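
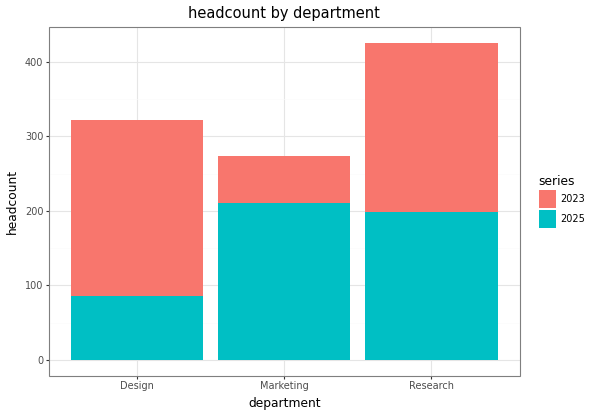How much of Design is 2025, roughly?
2025 top ≈ 100, bottom ≈ 0; segment ≈ 100.

≈ 100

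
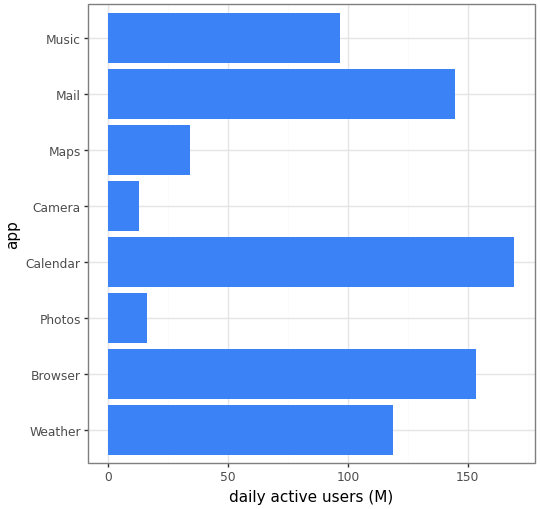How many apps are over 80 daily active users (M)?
5

Above 80: Weather, Browser, Calendar, Mail, Music.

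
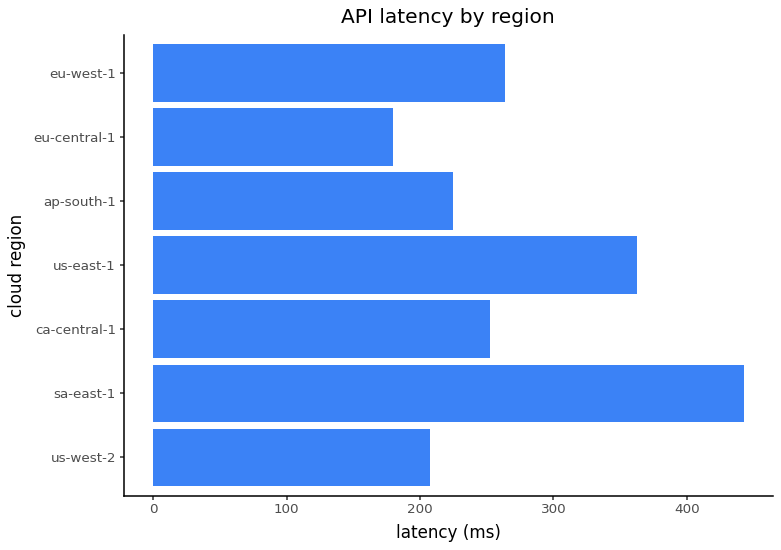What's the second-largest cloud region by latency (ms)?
Top 3: sa-east-1 ≈ 450, us-east-1 ≈ 350, eu-west-1 ≈ 250.

us-east-1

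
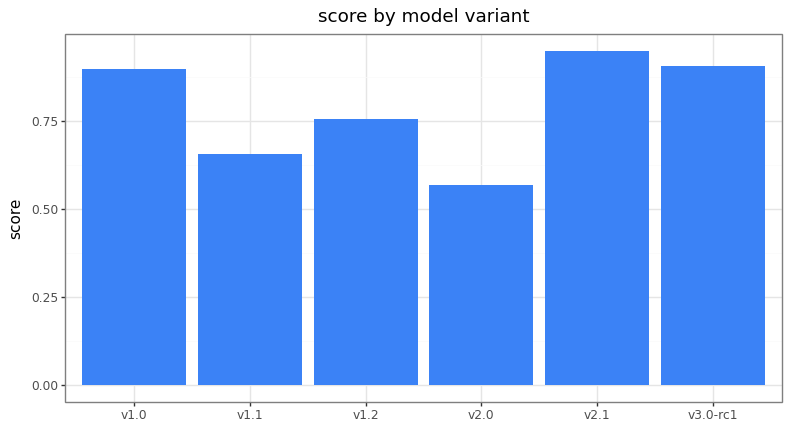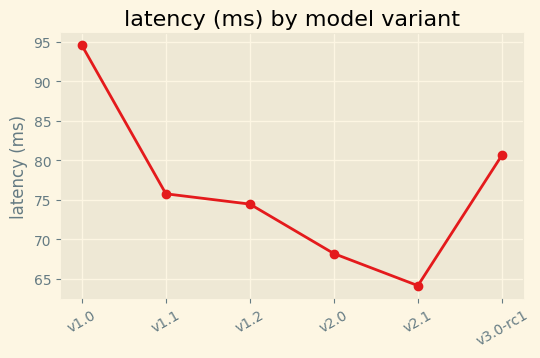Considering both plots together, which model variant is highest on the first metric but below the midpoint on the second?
v2.1

Chart 2 median latency (ms) ≈ 80; below-median model variants: v1.2, v2.0, v2.1. Among those, v2.1 has the highest score (≈ 1).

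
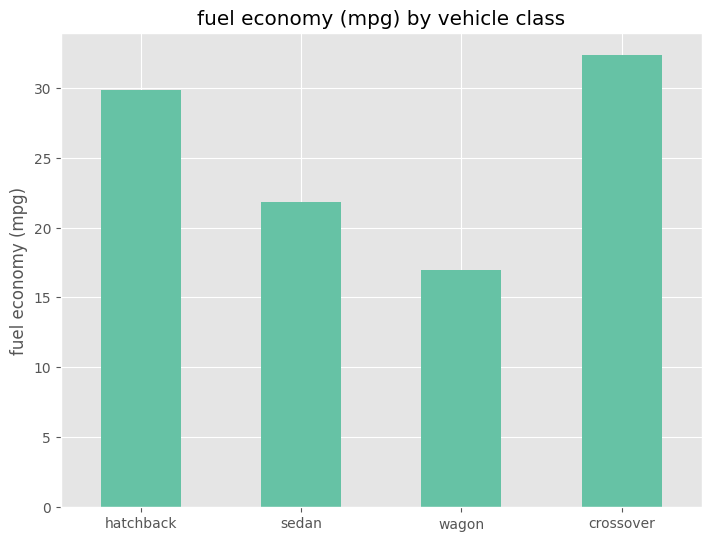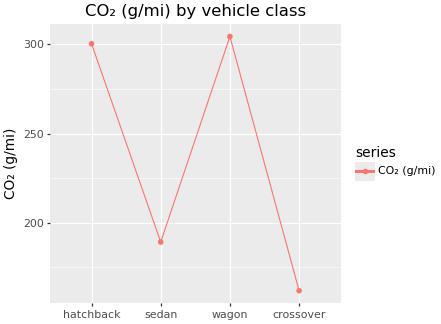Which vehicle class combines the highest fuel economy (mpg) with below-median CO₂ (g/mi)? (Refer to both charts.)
Chart 2 median CO₂ (g/mi) ≈ 250; below-median vehicle classes: sedan, crossover. Among those, crossover has the highest fuel economy (mpg) (≈ 30).

crossover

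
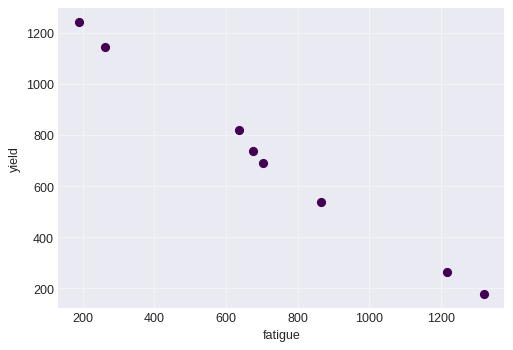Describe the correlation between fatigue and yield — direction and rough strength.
negative, strong

Points are negatively correlated; strong (|r| ≈ 1.0).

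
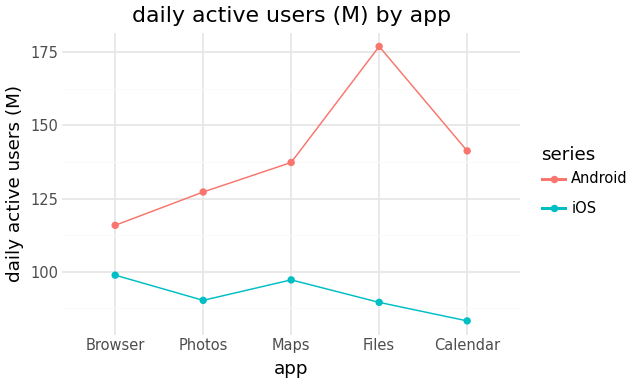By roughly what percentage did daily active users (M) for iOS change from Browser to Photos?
≈ -10%

Browser ≈ 100, Photos ≈ 90; (90 − 100) / 100 ≈ -10%.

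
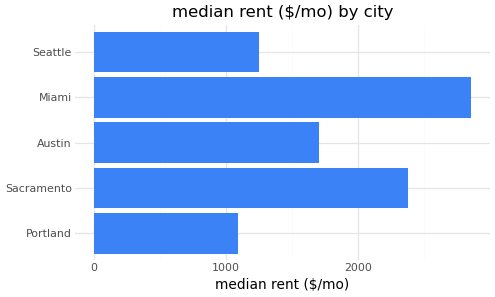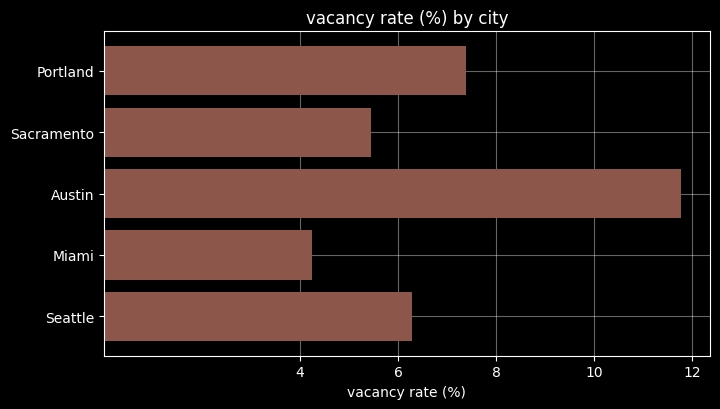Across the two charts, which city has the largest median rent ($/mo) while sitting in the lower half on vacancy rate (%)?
Chart 2 median vacancy rate (%) ≈ 6; below-median cities: Sacramento, Miami. Among those, Miami has the highest median rent ($/mo) (≈ 3000).

Miami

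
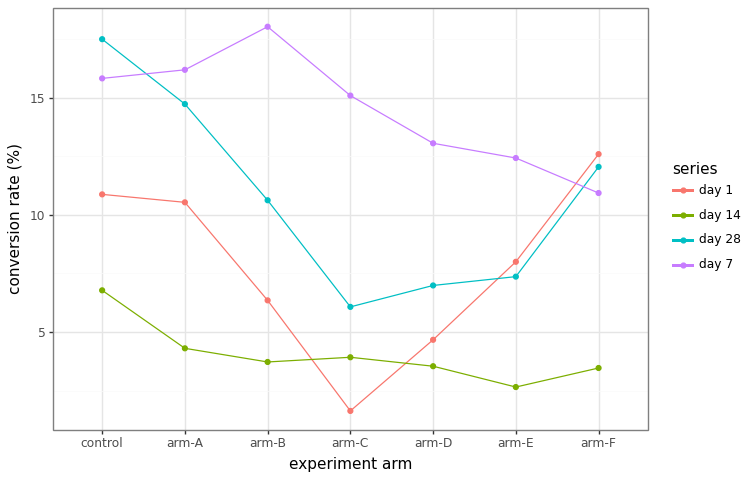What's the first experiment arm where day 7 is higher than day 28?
control: day 7 ≈ 16 vs day 28 ≈ 18 (not yet); arm-A: day 7 ≈ 16 vs day 28 ≈ 14 (first crossover).

arm-A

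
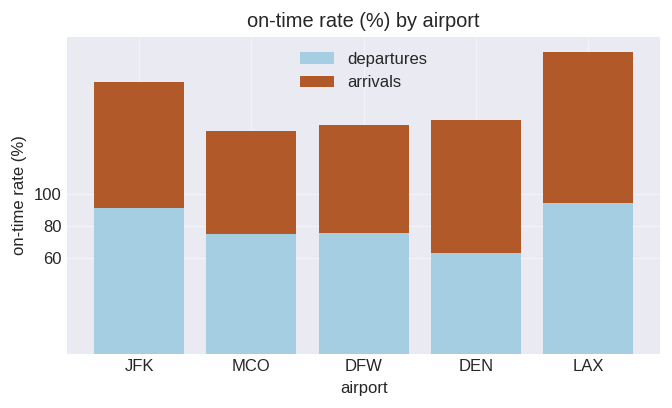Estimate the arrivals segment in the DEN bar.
arrivals top ≈ 140, bottom ≈ 60; segment ≈ 80.

≈ 80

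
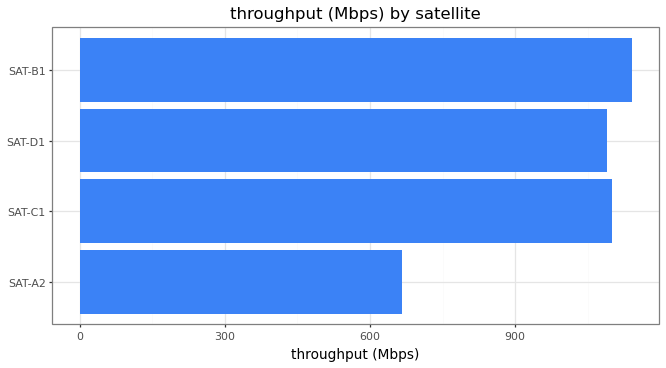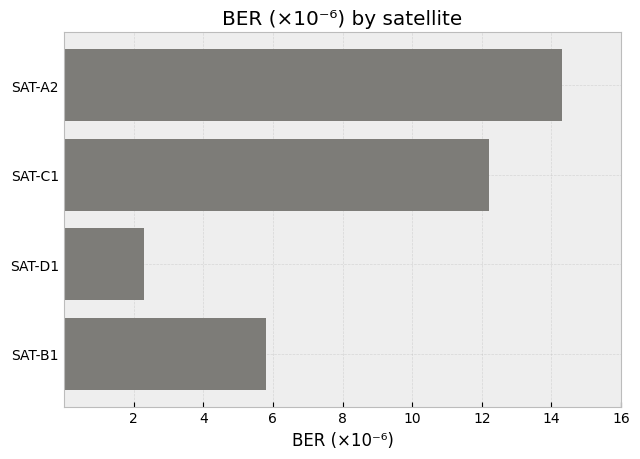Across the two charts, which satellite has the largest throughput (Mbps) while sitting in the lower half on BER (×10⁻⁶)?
Chart 2 median BER (×10⁻⁶) ≈ 10; below-median satellites: SAT-D1, SAT-B1. Among those, SAT-B1 has the highest throughput (Mbps) (≈ 1200).

SAT-B1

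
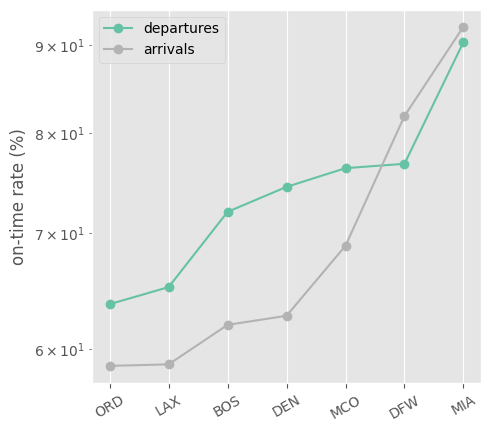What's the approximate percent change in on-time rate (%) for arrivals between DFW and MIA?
≈ +12.5%

DFW ≈ 80, MIA ≈ 90; (90 − 80) / 80 ≈ +12.5%.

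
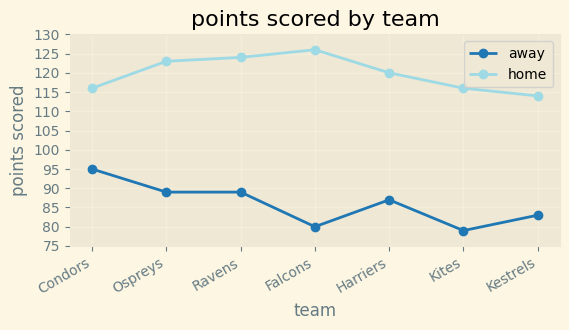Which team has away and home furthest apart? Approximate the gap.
Falcons, ≈ 45

Falcons: away ≈ 80, home ≈ 125 → gap ≈ 45. Next-largest (Kites) is only ≈ 35.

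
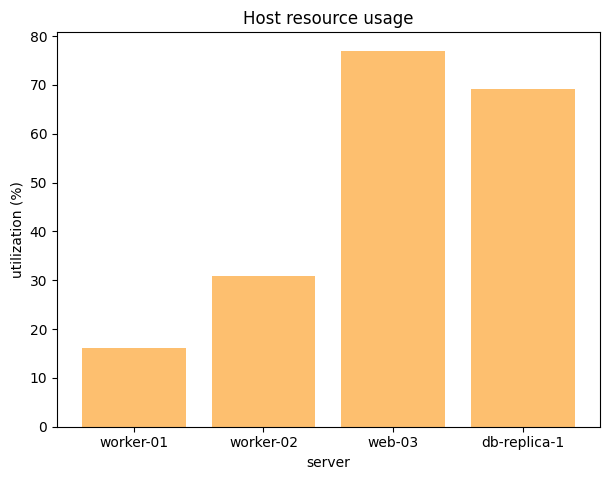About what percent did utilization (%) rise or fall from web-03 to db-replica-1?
≈ -12.5%

web-03 ≈ 80, db-replica-1 ≈ 70; (70 − 80) / 80 ≈ -12.5%.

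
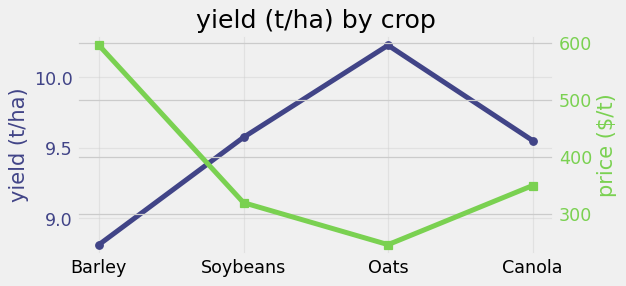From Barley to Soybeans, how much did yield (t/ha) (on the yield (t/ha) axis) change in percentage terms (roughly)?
≈ +9.1%

Barley ≈ 8.8, Soybeans ≈ 9.6; (9.6 − 8.8) / 8.8 ≈ +9.1%.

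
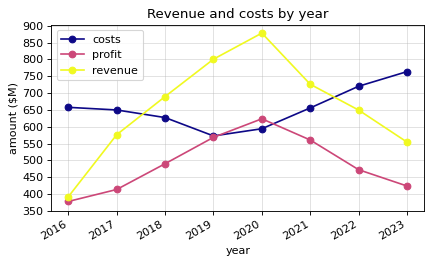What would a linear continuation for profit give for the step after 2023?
≈ 325

Last three: 550, 450, 400 → slope ≈ -75/step → next ≈ 325.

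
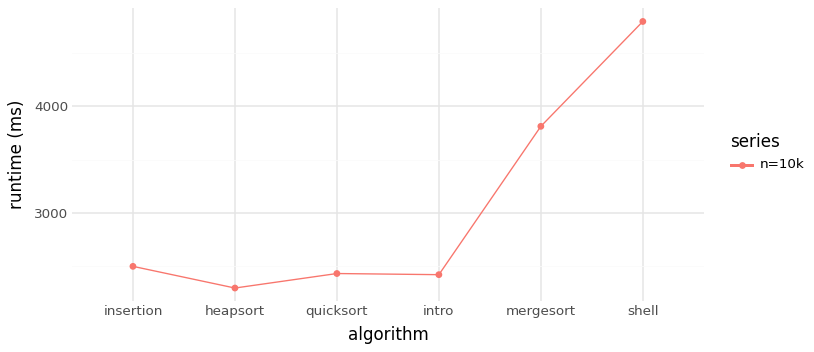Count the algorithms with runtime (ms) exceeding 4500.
Above 4500: shell.

1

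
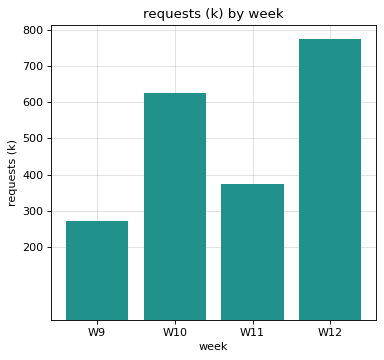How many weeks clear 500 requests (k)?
2

Above 500: W10, W12.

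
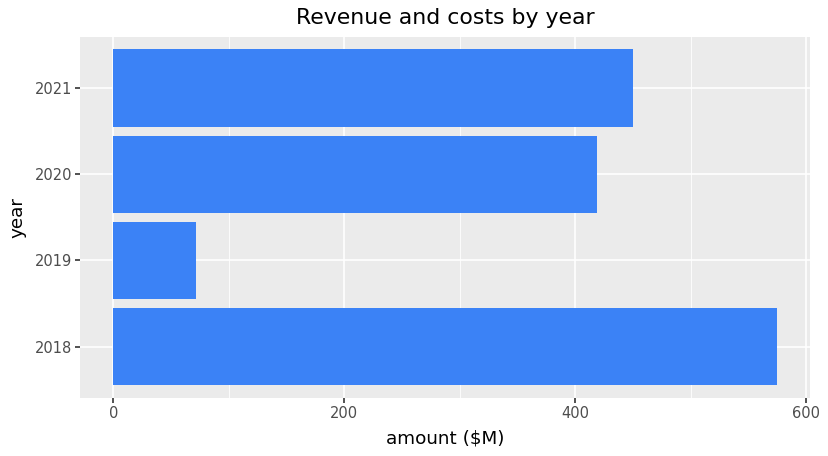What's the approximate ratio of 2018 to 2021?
2018 ≈ 550, 2021 ≈ 450; 550/450 ≈ 1.22.

≈ 1.22×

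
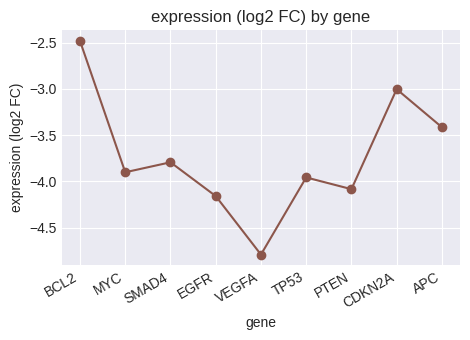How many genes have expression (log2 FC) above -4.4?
8

Above -4.4: BCL2, MYC, SMAD4, EGFR, TP53, PTEN, CDKN2A, APC.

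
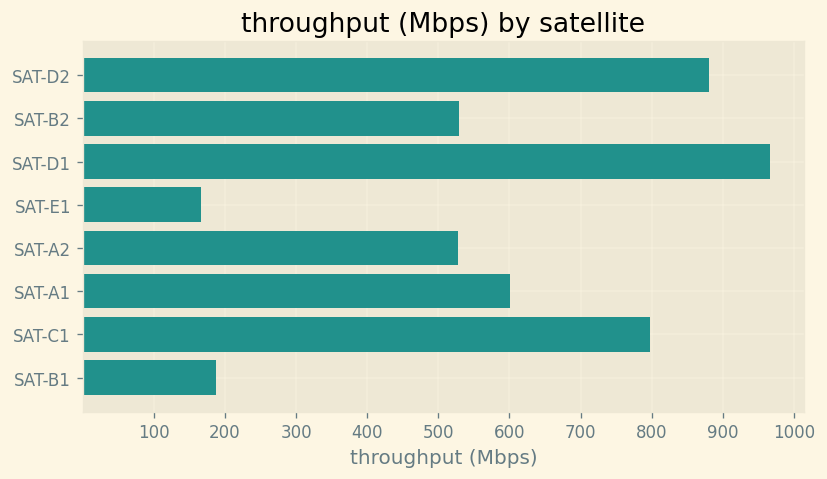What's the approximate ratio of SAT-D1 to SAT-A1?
≈ 1.67×

SAT-D1 ≈ 1000, SAT-A1 ≈ 600; 1000/600 ≈ 1.67.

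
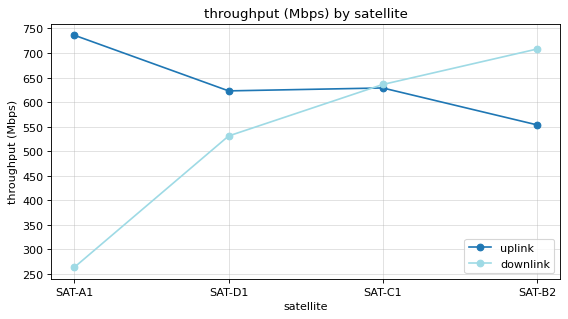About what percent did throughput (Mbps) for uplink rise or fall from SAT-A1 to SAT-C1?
SAT-A1 ≈ 750, SAT-C1 ≈ 650; (650 − 750) / 750 ≈ -13.3%.

≈ -13.3%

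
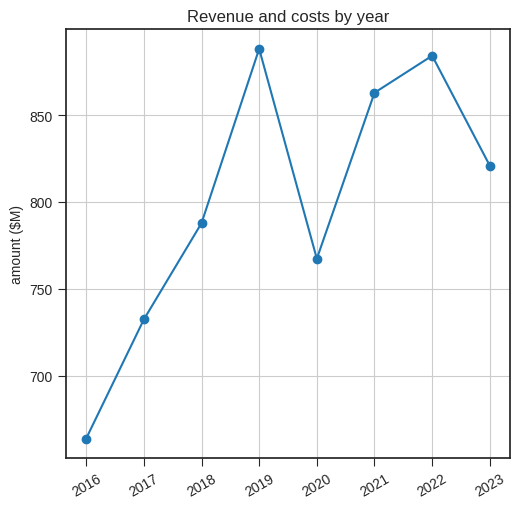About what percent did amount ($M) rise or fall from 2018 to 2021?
≈ +10.3%

2018 ≈ 780, 2021 ≈ 860; (860 − 780) / 780 ≈ +10.3%.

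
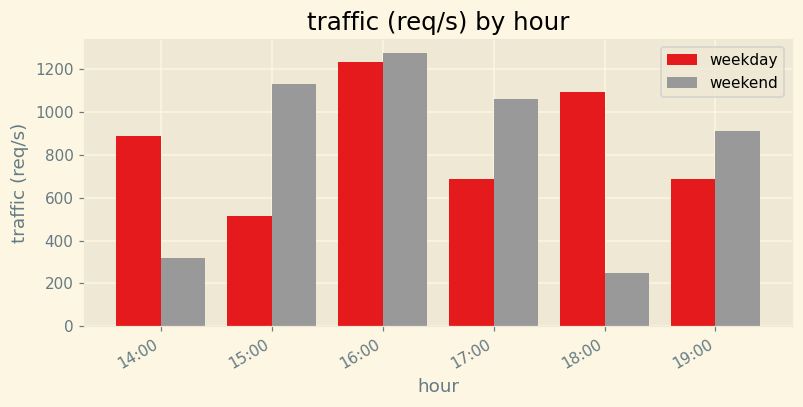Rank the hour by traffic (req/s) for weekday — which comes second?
18:00

Top 3 for weekday: 16:00 ≈ 1200, 18:00 ≈ 1000, 14:00 ≈ 800.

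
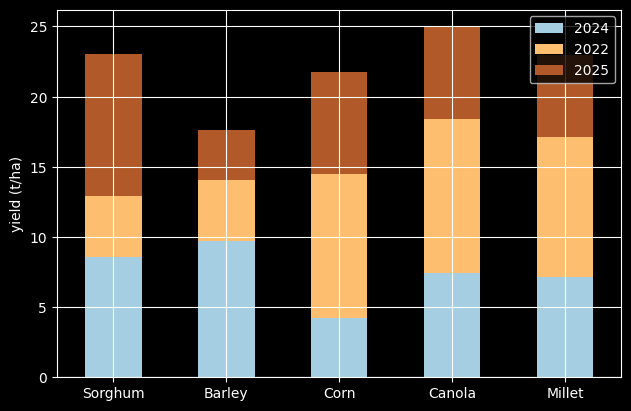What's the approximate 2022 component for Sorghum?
2022 top ≈ 15, bottom ≈ 10; segment ≈ 5.

≈ 5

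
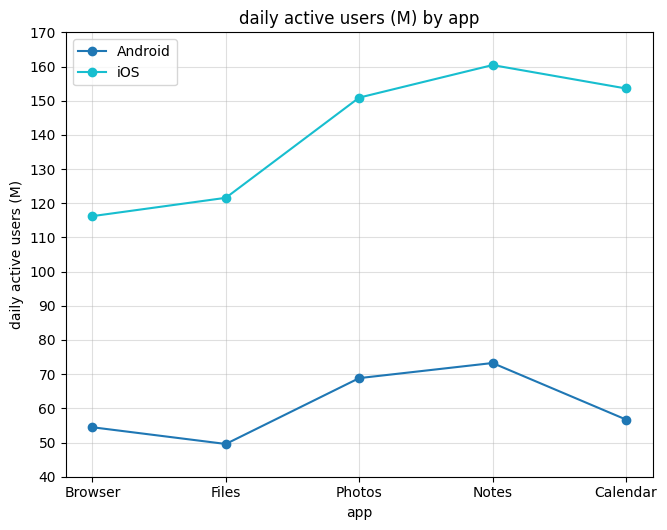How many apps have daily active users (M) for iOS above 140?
3

Above 140: Photos, Notes, Calendar.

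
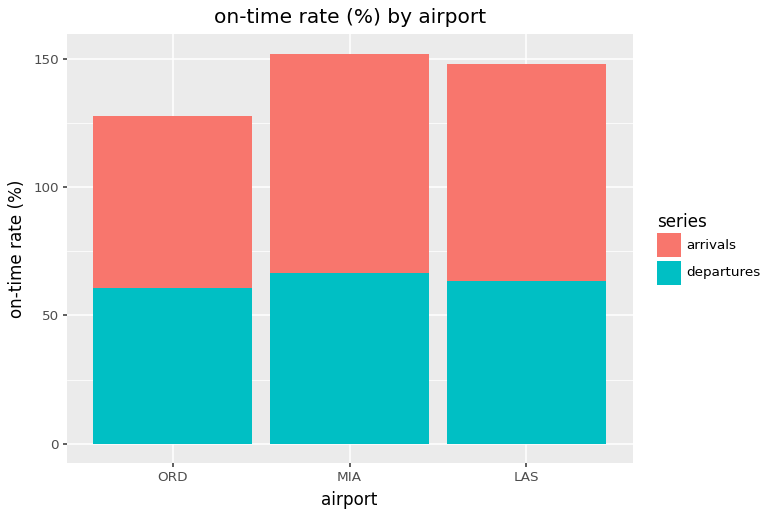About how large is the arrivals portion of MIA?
arrivals top ≈ 160, bottom ≈ 60; segment ≈ 100.

≈ 100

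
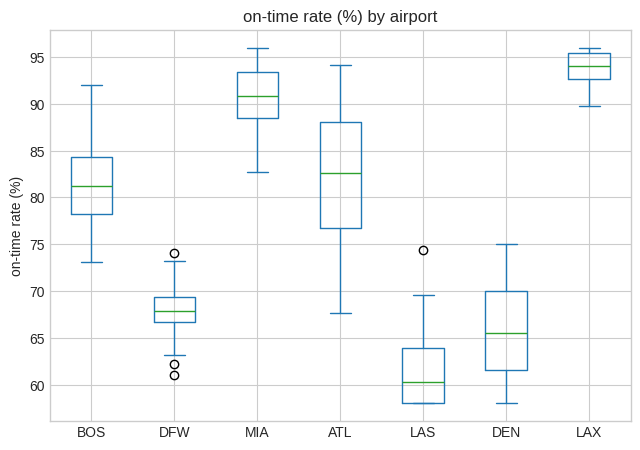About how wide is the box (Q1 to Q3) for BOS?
≈ 5

Q3 ≈ 85, Q1 ≈ 80; IQR ≈ 5.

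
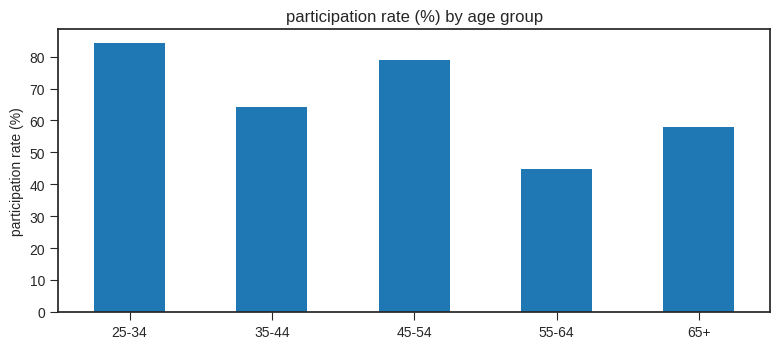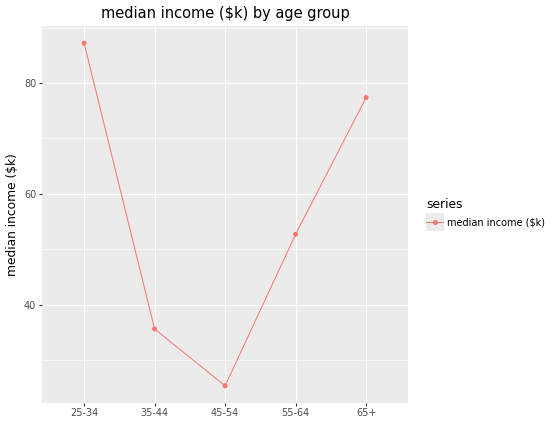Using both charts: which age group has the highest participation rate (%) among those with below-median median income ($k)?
45-54

Chart 2 median median income ($k) ≈ 50; below-median age groups: 35-44, 45-54. Among those, 45-54 has the highest participation rate (%) (≈ 80).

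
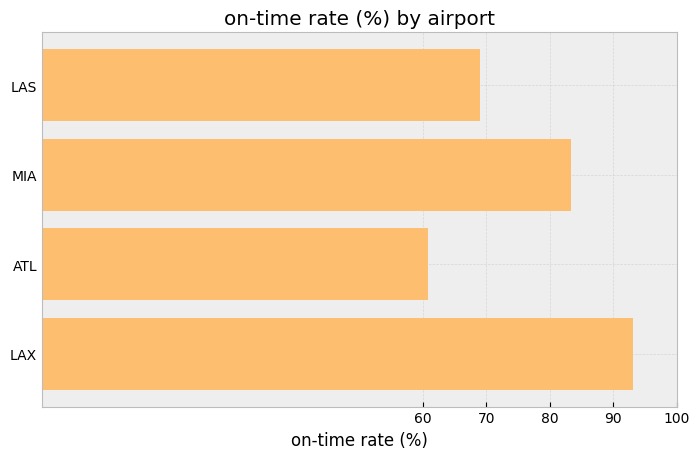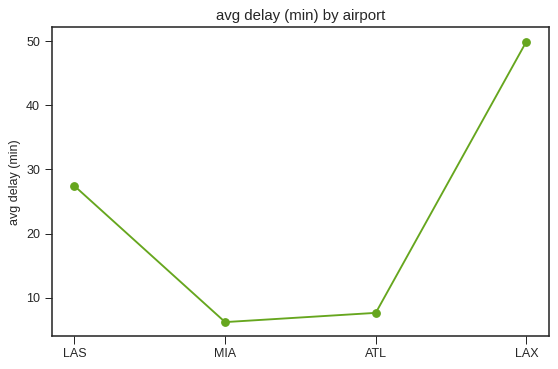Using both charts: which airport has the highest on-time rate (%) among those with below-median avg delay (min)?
MIA

Chart 2 median avg delay (min) ≈ 20; below-median airports: MIA, ATL. Among those, MIA has the highest on-time rate (%) (≈ 80).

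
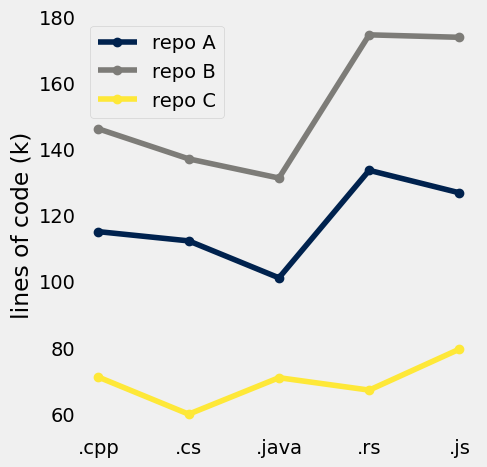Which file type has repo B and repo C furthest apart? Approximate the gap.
.rs: repo B ≈ 170, repo C ≈ 70 → gap ≈ 100. Next-largest (.js) is only ≈ 90.

.rs, ≈ 100 k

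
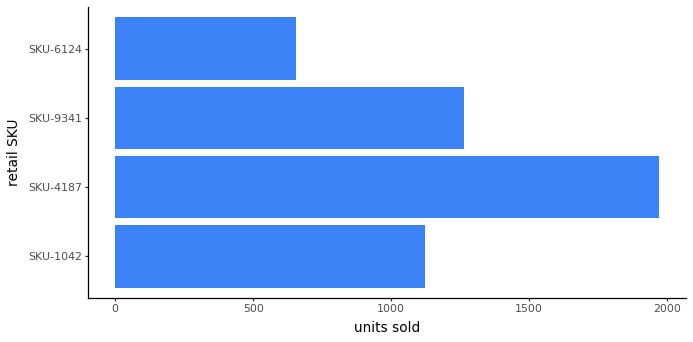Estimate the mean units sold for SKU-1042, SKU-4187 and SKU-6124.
≈ 1267

(1200 + 2000 + 600) / 3 ≈ 1267.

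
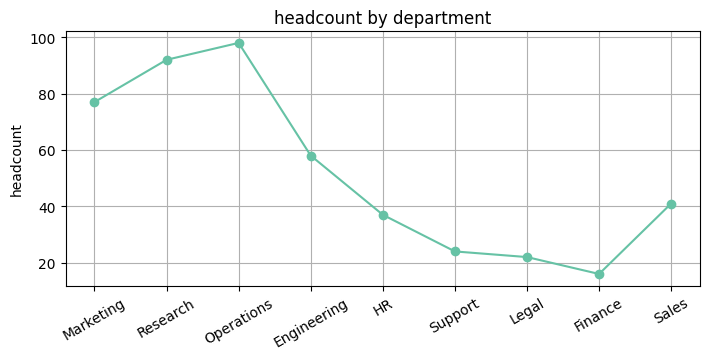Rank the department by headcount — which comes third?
Marketing

Top 4: Operations ≈ 100, Research ≈ 90, Marketing ≈ 80, Engineering ≈ 60.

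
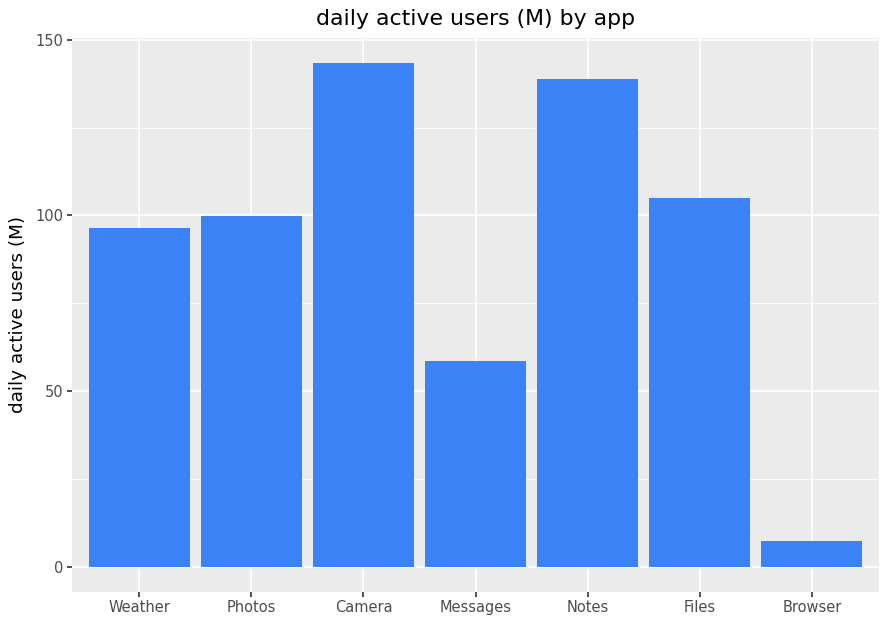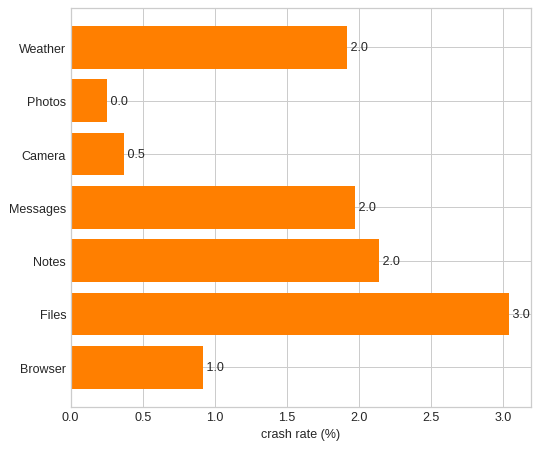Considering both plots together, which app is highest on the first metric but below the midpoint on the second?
Camera

Chart 2 median crash rate (%) ≈ 2; below-median apps: Photos, Camera, Browser. Among those, Camera has the highest daily active users (M) (≈ 140).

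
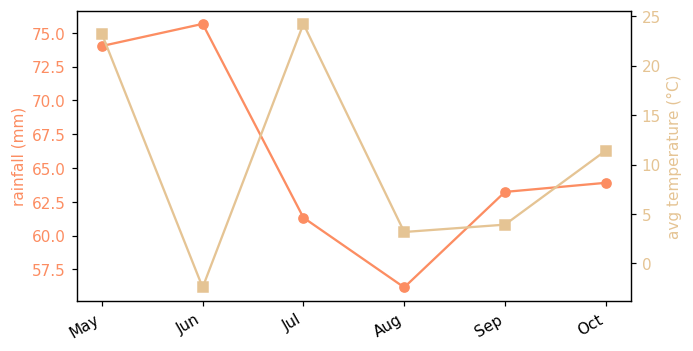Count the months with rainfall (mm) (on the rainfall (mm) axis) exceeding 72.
Above 72: May, Jun.

2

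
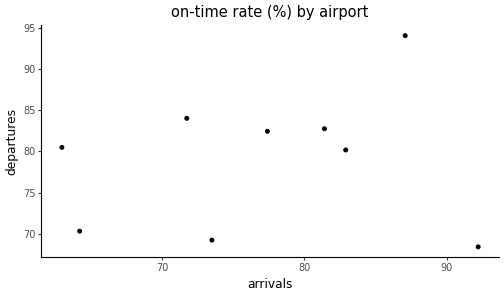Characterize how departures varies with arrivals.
Points are roughly uncorrelated; weak (|r| ≈ 0.2).

no clear correlation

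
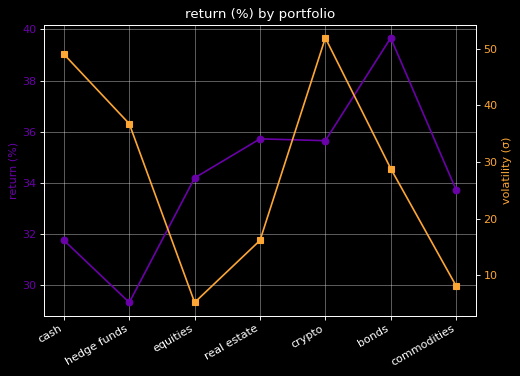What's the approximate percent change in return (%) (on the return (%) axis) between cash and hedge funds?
≈ -9.4%

cash ≈ 32, hedge funds ≈ 29; (29 − 32) / 32 ≈ -9.4%.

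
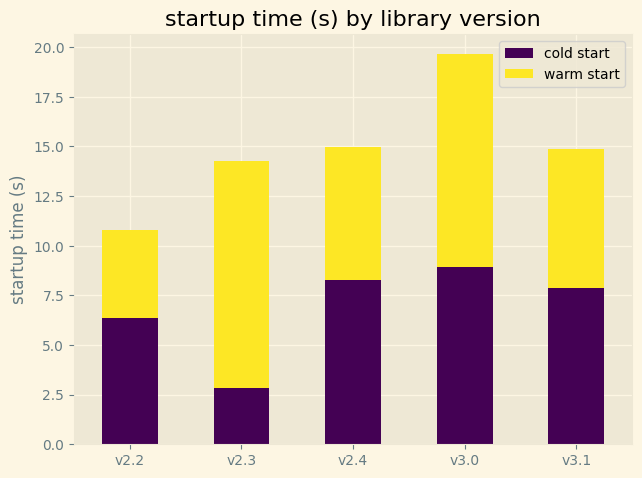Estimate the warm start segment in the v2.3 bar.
warm start top ≈ 14, bottom ≈ 2; segment ≈ 12.

≈ 12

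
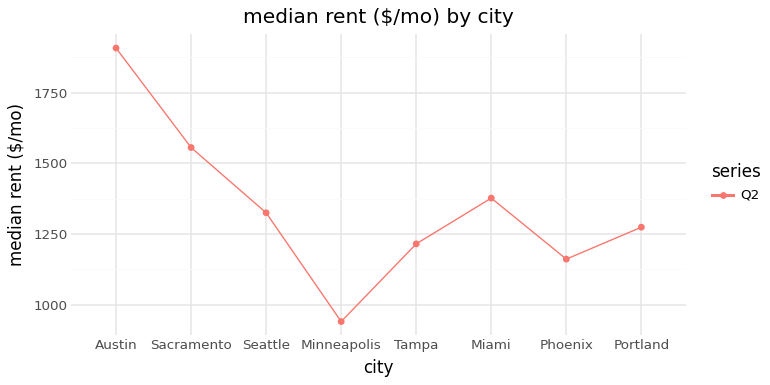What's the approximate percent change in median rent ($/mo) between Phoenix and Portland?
≈ +8.3%

Phoenix ≈ 1200, Portland ≈ 1300; (1300 − 1200) / 1200 ≈ +8.3%.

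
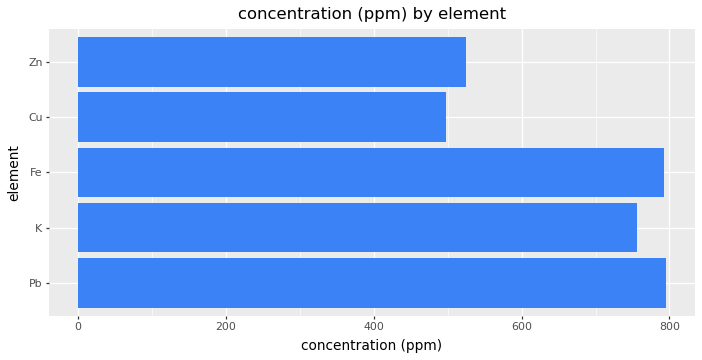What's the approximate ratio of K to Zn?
≈ 1.6×

K ≈ 800, Zn ≈ 500; 800/500 ≈ 1.6.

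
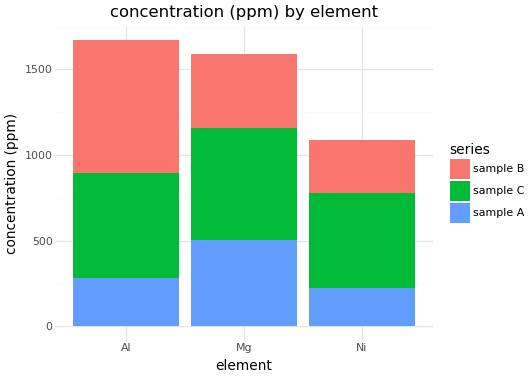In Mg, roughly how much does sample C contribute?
≈ 600

sample C top ≈ 1200, bottom ≈ 600; segment ≈ 600.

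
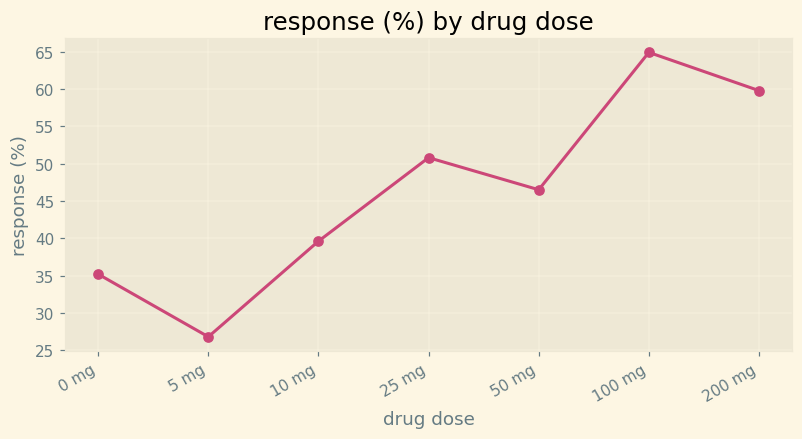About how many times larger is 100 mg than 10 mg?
≈ 1.62×

100 mg ≈ 65, 10 mg ≈ 40; 65/40 ≈ 1.62.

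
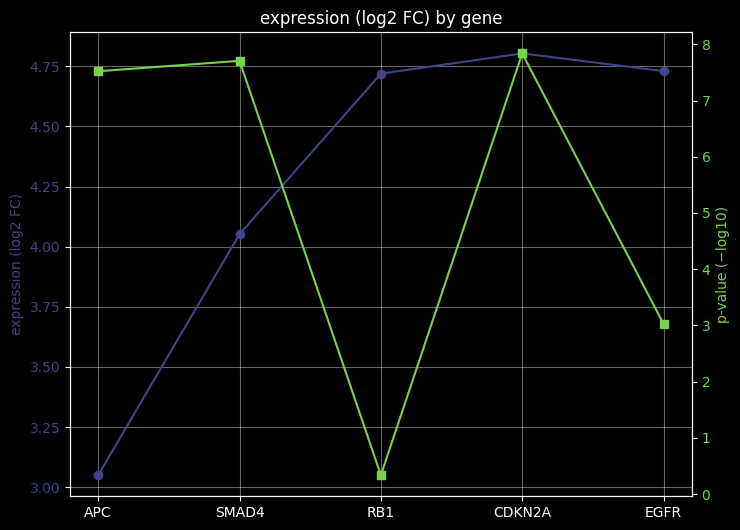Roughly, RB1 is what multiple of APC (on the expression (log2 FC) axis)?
≈ 1.6×

RB1 ≈ 4.8, APC ≈ 3.0; 4.8/3.0 ≈ 1.6.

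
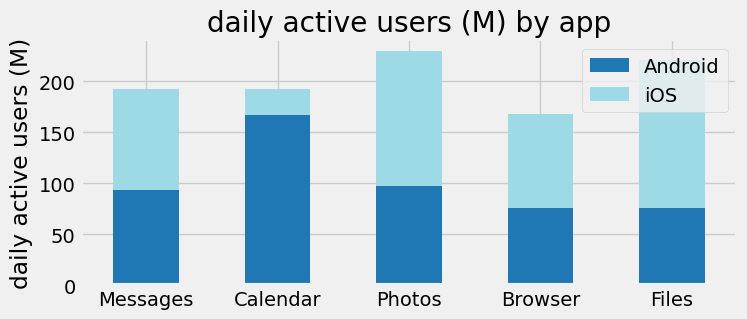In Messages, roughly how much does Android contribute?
Android top ≈ 100, bottom ≈ 0; segment ≈ 100.

≈ 100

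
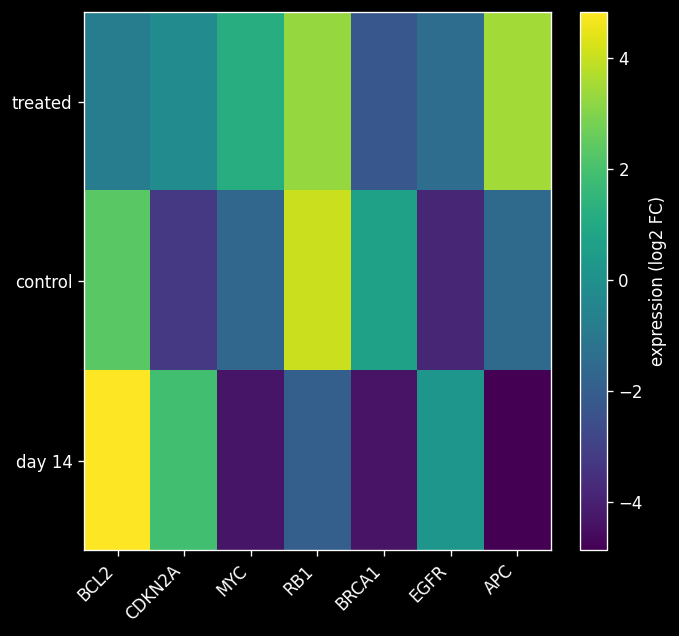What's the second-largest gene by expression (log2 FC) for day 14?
Top 3 for day 14: BCL2 ≈ 5, CDKN2A ≈ 2, EGFR ≈ 0.

CDKN2A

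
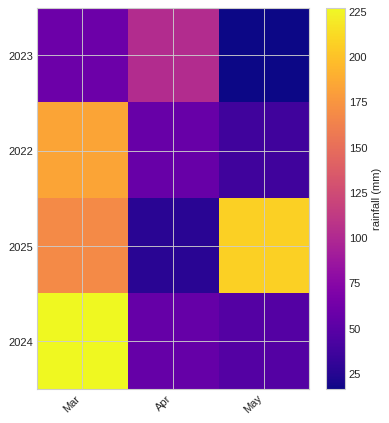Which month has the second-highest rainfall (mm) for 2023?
Top 3 for 2023: Apr ≈ 100, Mar ≈ 60, May ≈ 20.

Mar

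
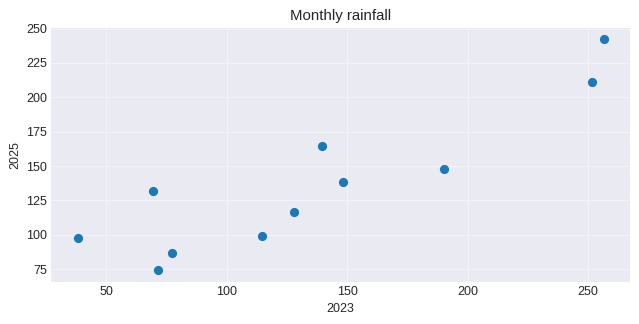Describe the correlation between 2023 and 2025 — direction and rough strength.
positive, strong

Points are positively correlated; strong (|r| ≈ 0.9).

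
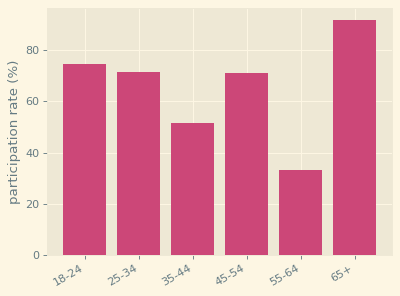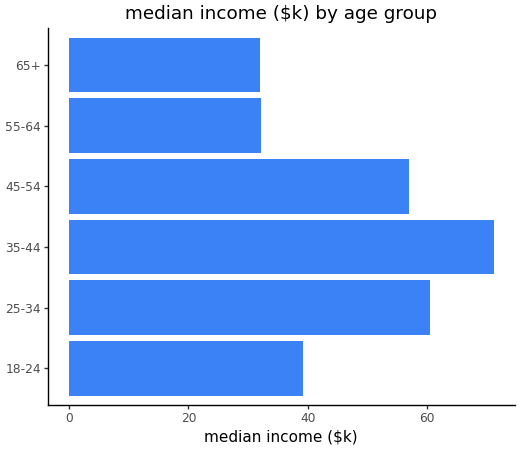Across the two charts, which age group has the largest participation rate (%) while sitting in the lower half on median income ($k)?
65+

Chart 2 median median income ($k) ≈ 50; below-median age groups: 18-24, 55-64, 65+. Among those, 65+ has the highest participation rate (%) (≈ 90).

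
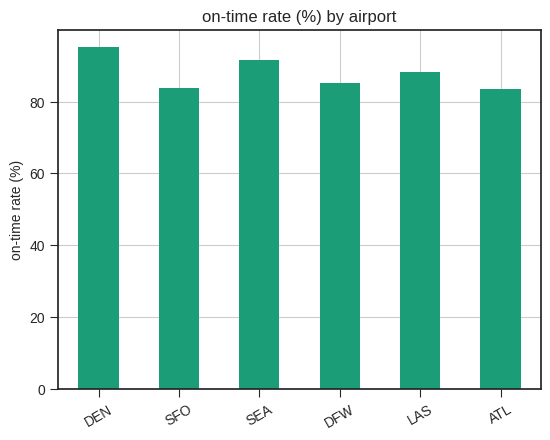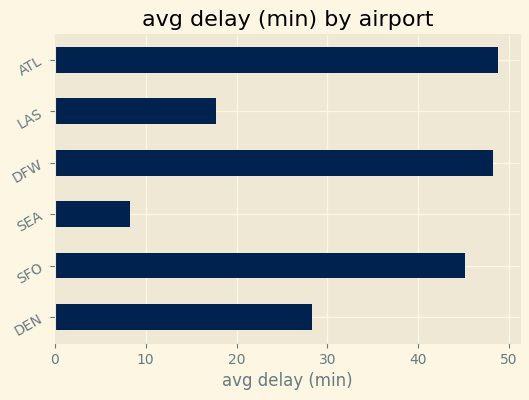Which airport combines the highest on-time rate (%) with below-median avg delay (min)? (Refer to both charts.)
DEN

Chart 2 median avg delay (min) ≈ 35; below-median airports: DEN, SEA, LAS. Among those, DEN has the highest on-time rate (%) (≈ 100).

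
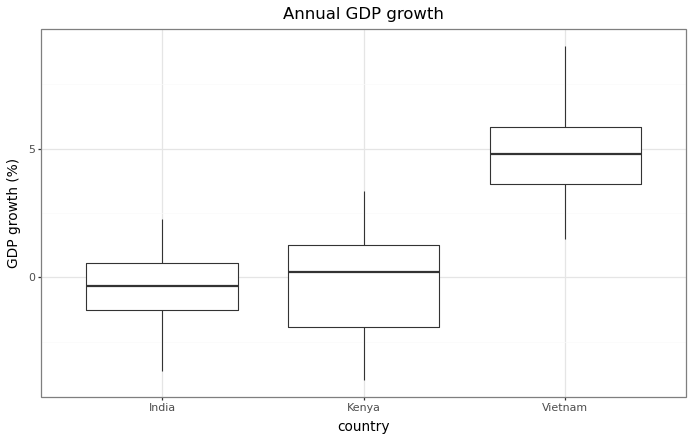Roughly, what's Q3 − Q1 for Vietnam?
Q3 ≈ 6.0, Q1 ≈ 3.5; IQR ≈ 2.5.

≈ 2.5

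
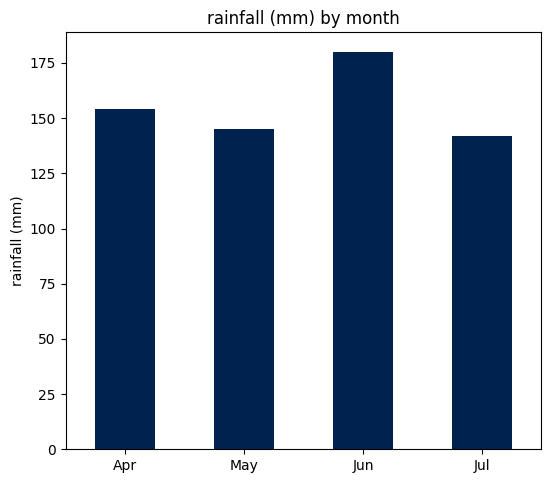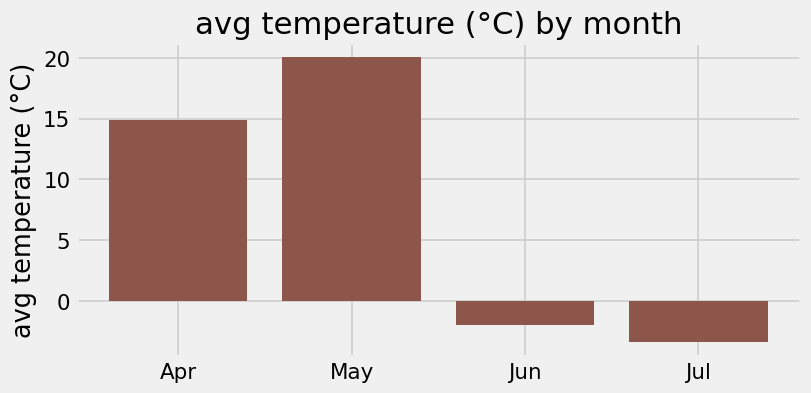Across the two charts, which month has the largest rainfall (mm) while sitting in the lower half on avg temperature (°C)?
Chart 2 median avg temperature (°C) ≈ 6; below-median months: Jun, Jul. Among those, Jun has the highest rainfall (mm) (≈ 180).

Jun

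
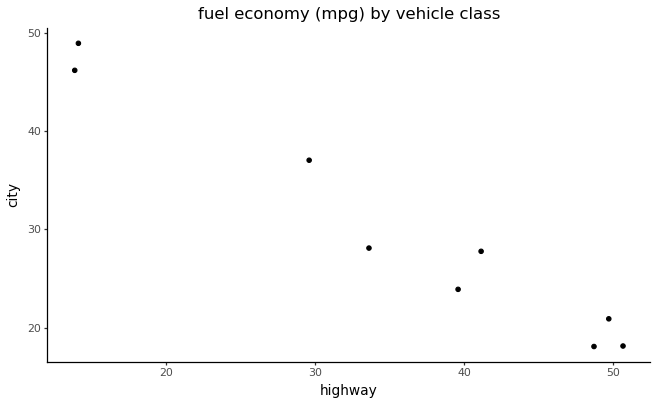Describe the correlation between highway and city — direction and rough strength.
negative, strong

Points are negatively correlated; strong (|r| ≈ 1.0).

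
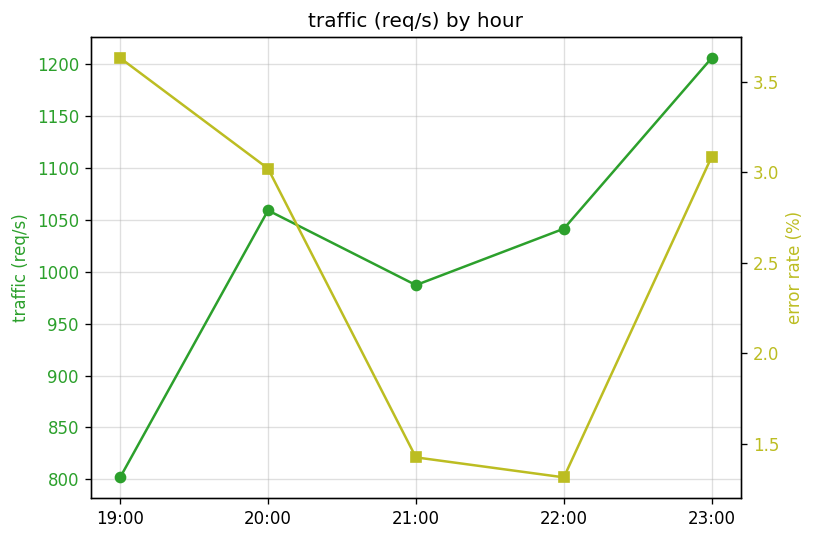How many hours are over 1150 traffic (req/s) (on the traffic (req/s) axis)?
Above 1150: 23:00.

1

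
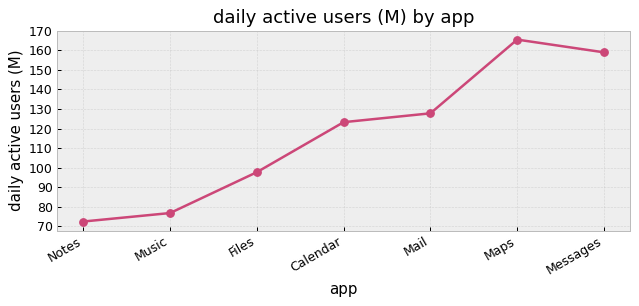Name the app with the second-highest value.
Messages

Top 3: Maps ≈ 170, Messages ≈ 160, Mail ≈ 130.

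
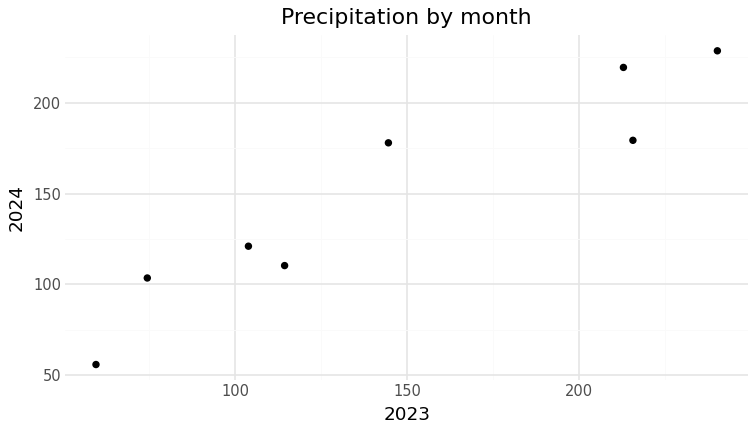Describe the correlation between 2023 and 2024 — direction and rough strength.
positive, strong

Points are positively correlated; strong (|r| ≈ 0.9).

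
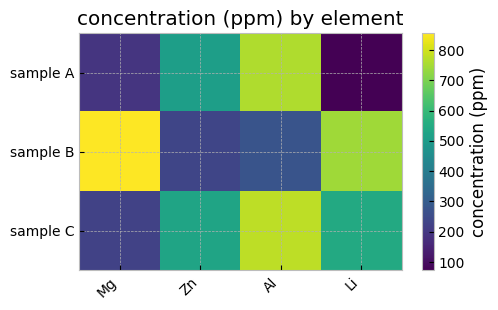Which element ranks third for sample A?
Top 4 for sample A: Al ≈ 800, Zn ≈ 500, Mg ≈ 200, Li ≈ 100.

Mg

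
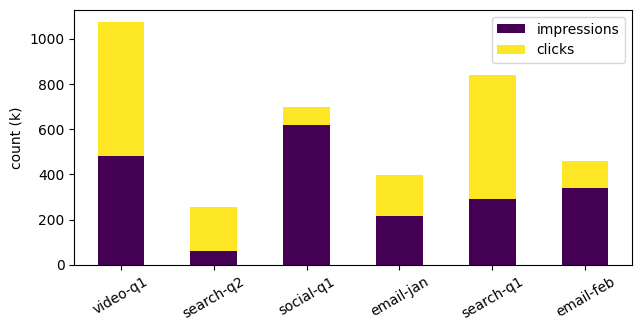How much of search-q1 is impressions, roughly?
impressions top ≈ 300, bottom ≈ 0; segment ≈ 300.

≈ 300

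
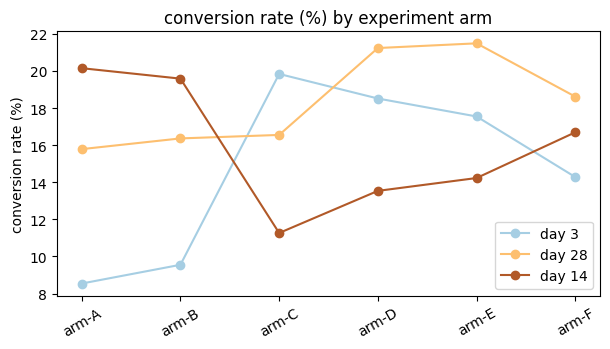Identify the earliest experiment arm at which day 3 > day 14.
arm-B: day 3 ≈ 10 vs day 14 ≈ 20 (not yet); arm-C: day 3 ≈ 20 vs day 14 ≈ 12 (first crossover).

arm-C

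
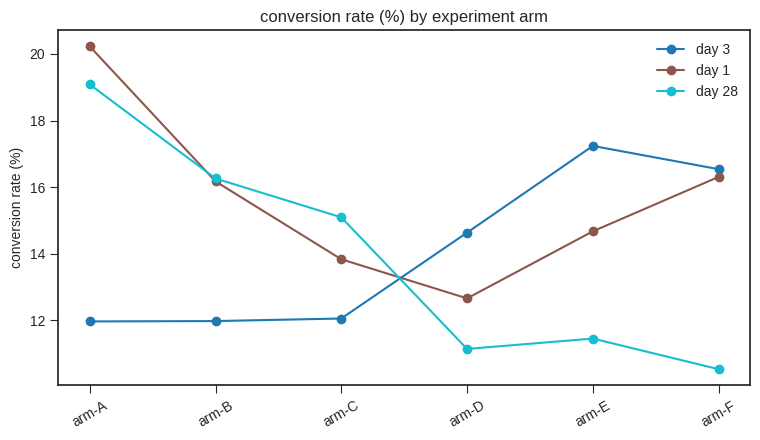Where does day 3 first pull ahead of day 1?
arm-C: day 3 ≈ 12 vs day 1 ≈ 14 (not yet); arm-D: day 3 ≈ 15 vs day 1 ≈ 13 (first crossover).

arm-D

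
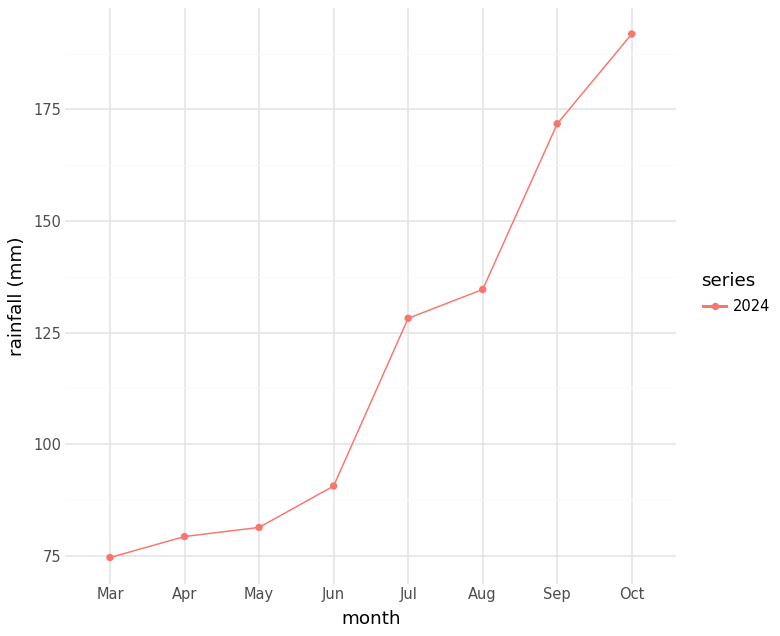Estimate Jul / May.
≈ 1.62×

Jul ≈ 130, May ≈ 80; 130/80 ≈ 1.62.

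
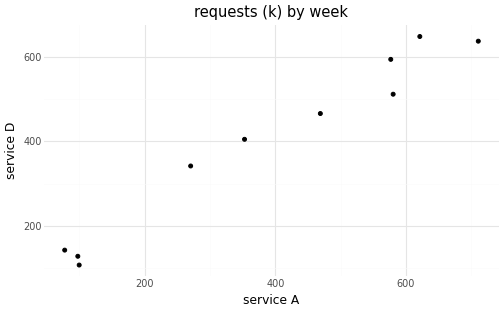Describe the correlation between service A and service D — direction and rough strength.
positive, strong

Points are positively correlated; strong (|r| ≈ 1.0).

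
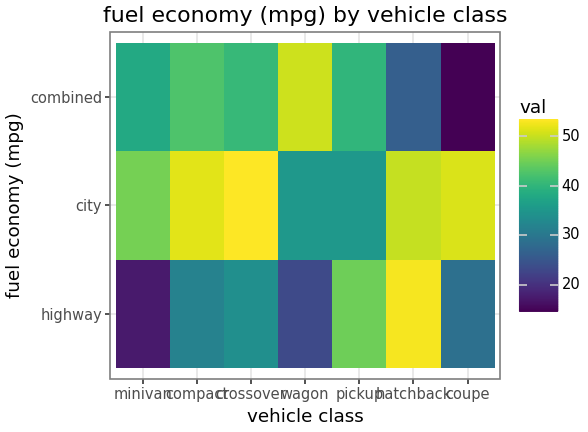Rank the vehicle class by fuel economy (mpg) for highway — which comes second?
pickup

Top 3 for highway: hatchback ≈ 55, pickup ≈ 45, crossover ≈ 35.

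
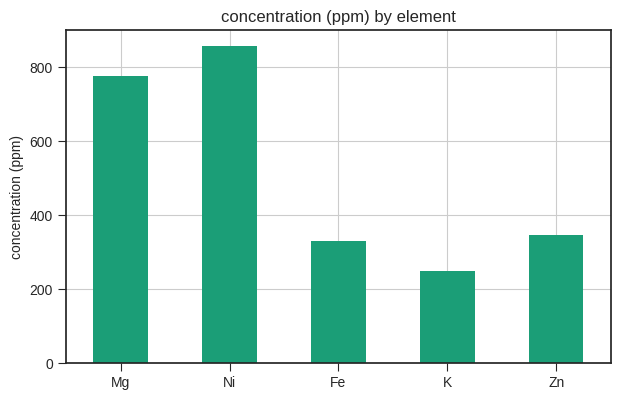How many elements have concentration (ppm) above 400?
2

Above 400: Mg, Ni.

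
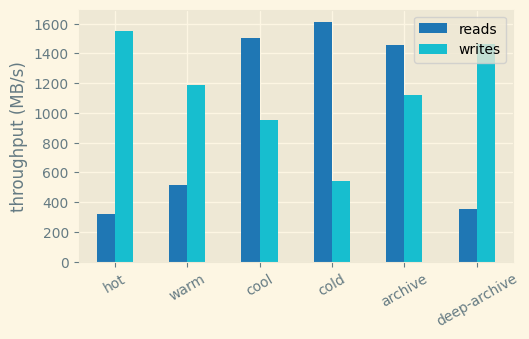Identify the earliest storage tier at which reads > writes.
cool

warm: reads ≈ 600 vs writes ≈ 1200 (not yet); cool: reads ≈ 1600 vs writes ≈ 1000 (first crossover).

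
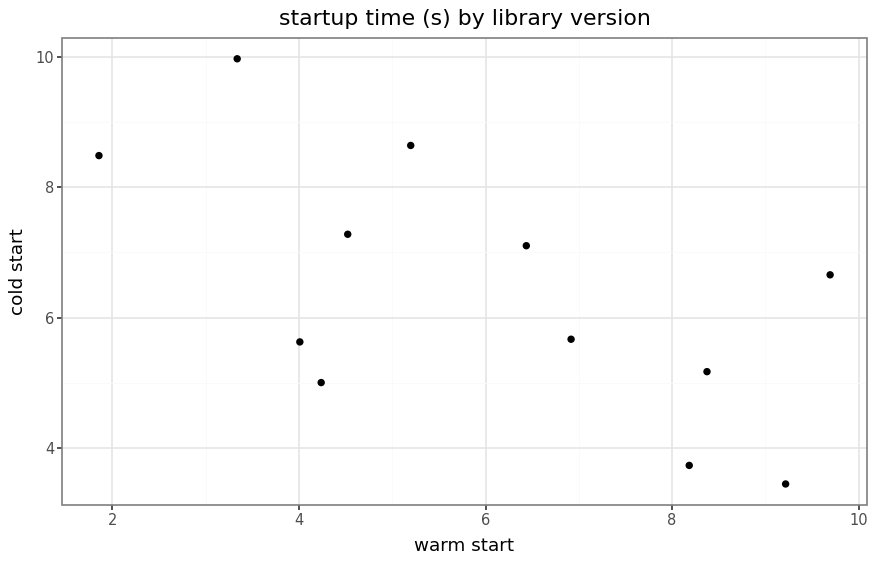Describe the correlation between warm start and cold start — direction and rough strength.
Points are negatively correlated; moderate (|r| ≈ 0.6).

negative, moderate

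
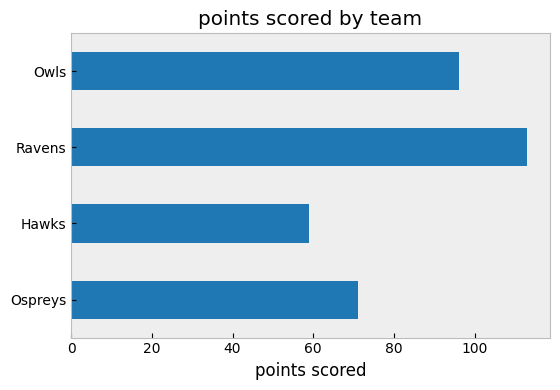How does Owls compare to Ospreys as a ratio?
≈ 1.43×

Owls ≈ 100, Ospreys ≈ 70; 100/70 ≈ 1.43.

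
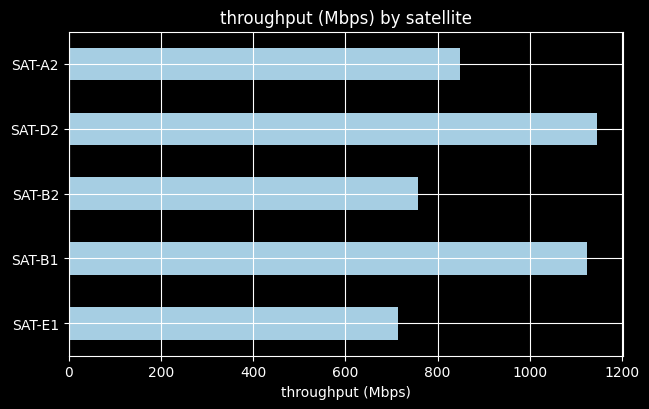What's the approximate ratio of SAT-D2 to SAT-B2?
SAT-D2 ≈ 1100, SAT-B2 ≈ 800; 1100/800 ≈ 1.38.

≈ 1.38×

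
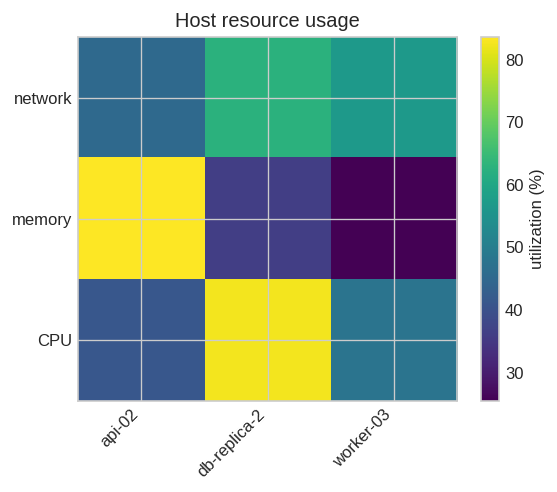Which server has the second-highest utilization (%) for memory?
Top 3 for memory: api-02 ≈ 85, db-replica-2 ≈ 35, worker-03 ≈ 25.

db-replica-2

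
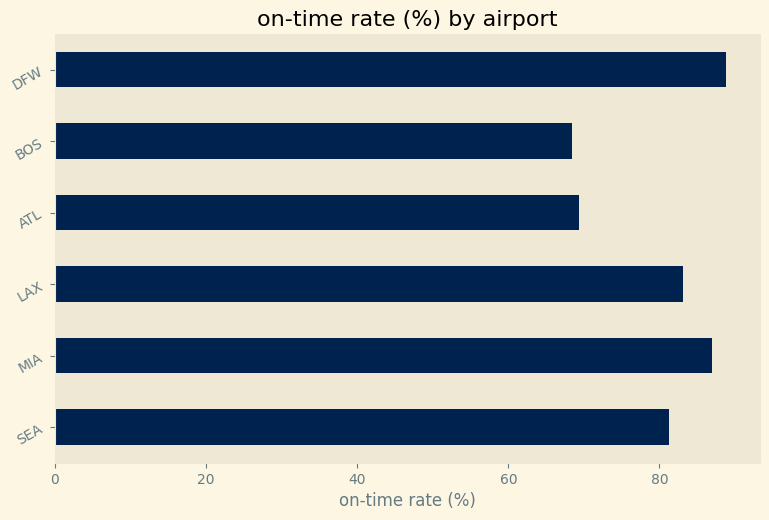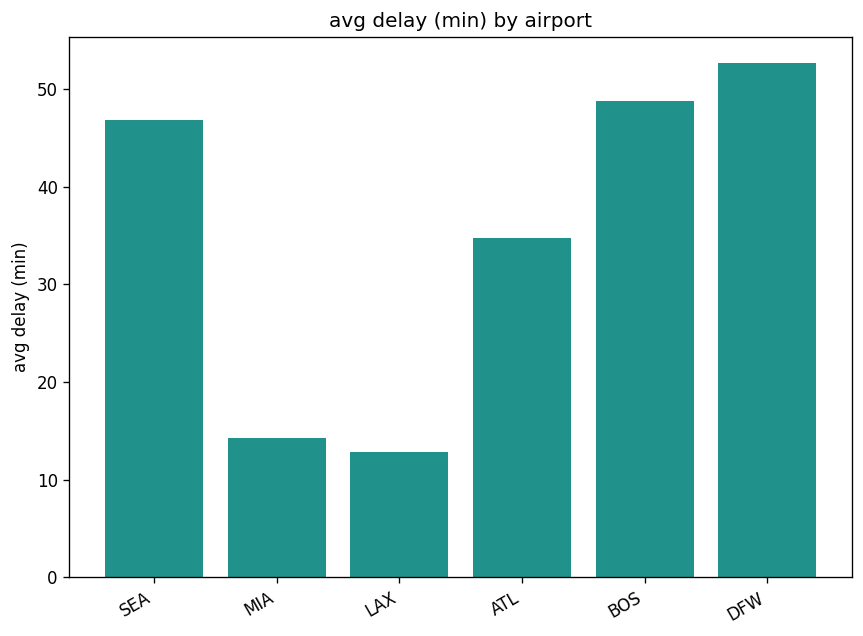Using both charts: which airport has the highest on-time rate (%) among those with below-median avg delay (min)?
MIA

Chart 2 median avg delay (min) ≈ 40; below-median airports: MIA, LAX, ATL. Among those, MIA has the highest on-time rate (%) (≈ 90).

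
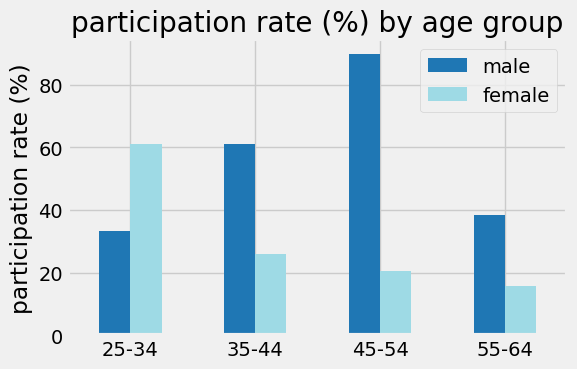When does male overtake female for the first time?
25-34: male ≈ 30 vs female ≈ 60 (not yet); 35-44: male ≈ 60 vs female ≈ 30 (first crossover).

35-44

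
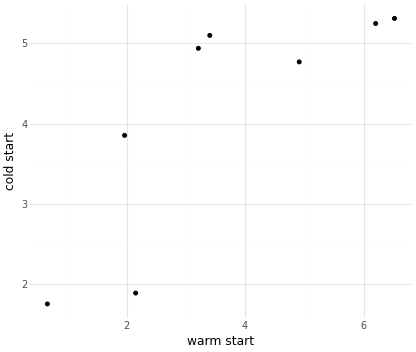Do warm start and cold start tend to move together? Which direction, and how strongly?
positive, strong

Points are positively correlated; strong (|r| ≈ 0.8).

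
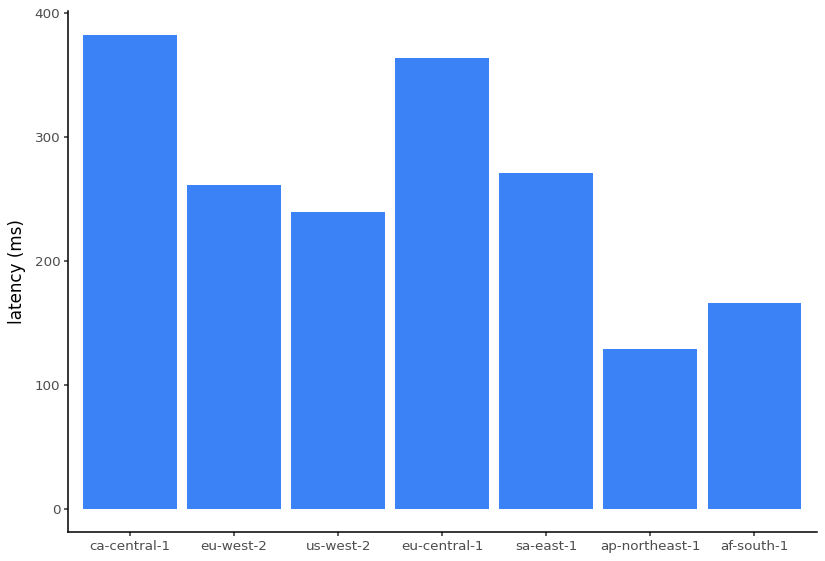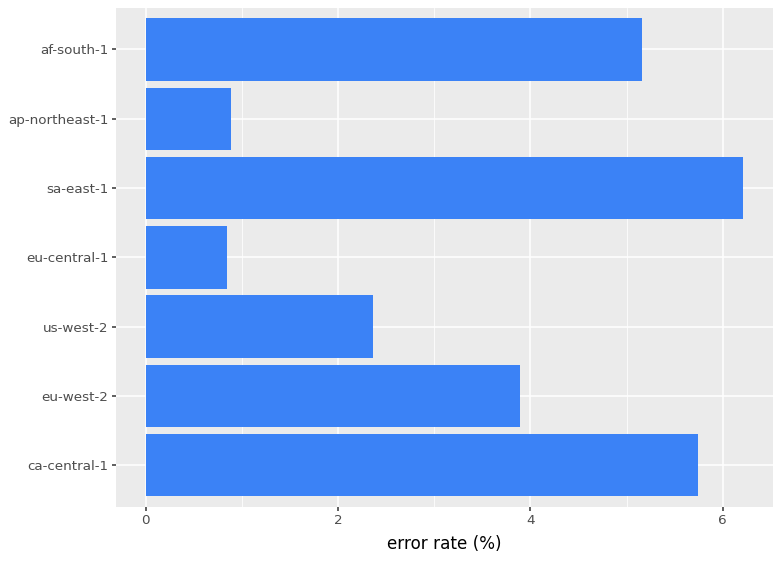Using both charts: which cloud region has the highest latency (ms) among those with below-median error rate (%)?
eu-central-1

Chart 2 median error rate (%) ≈ 4; below-median cloud regions: us-west-2, eu-central-1, ap-northeast-1. Among those, eu-central-1 has the highest latency (ms) (≈ 350).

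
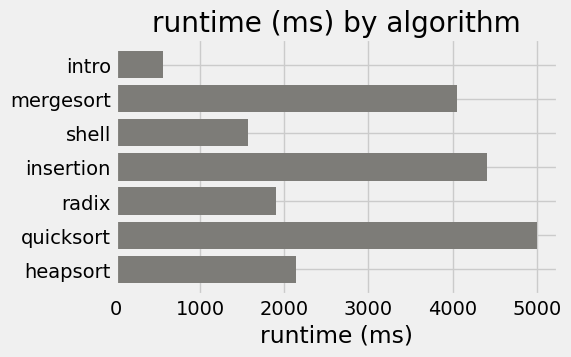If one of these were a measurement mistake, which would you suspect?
quicksort

quicksort ≈ 5000; the rest sit between ≈ 500 and ≈ 4500.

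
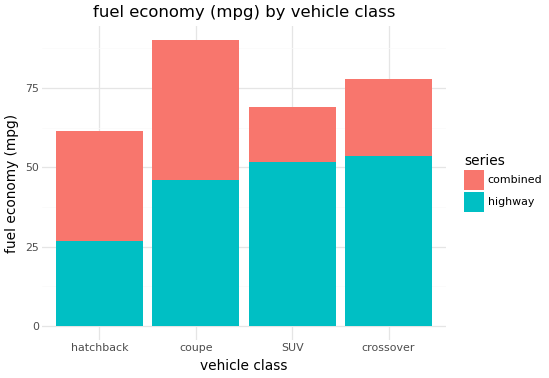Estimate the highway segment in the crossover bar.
≈ 50

highway top ≈ 50, bottom ≈ 0; segment ≈ 50.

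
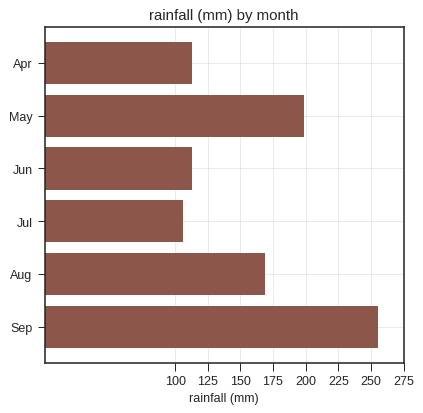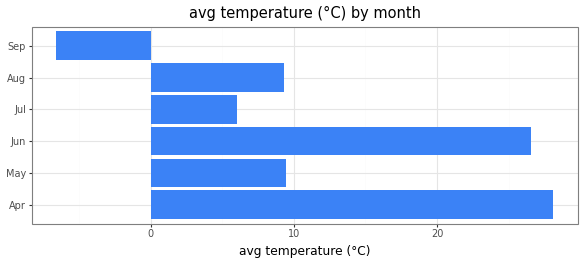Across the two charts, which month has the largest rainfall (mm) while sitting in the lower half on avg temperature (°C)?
Sep

Chart 2 median avg temperature (°C) ≈ 10; below-median months: Jul, Aug, Sep. Among those, Sep has the highest rainfall (mm) (≈ 250).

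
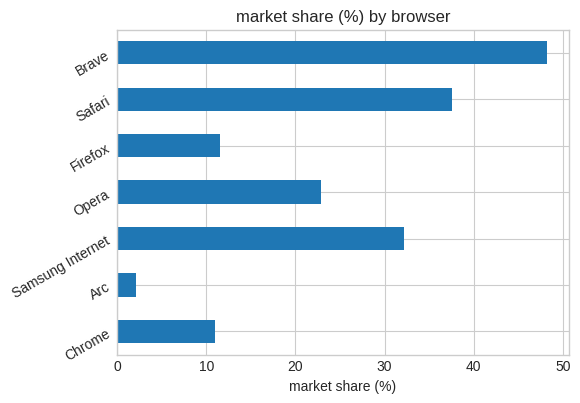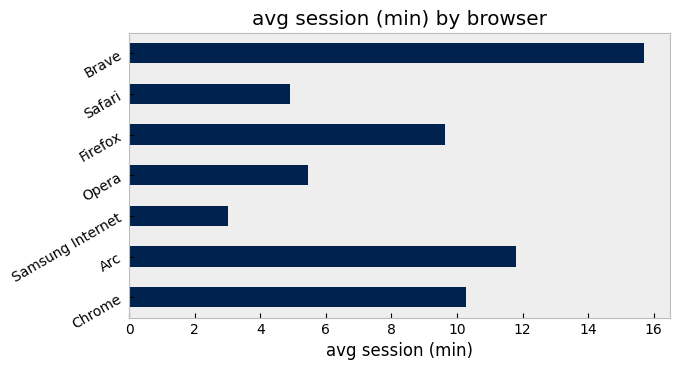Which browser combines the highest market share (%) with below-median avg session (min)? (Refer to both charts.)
Safari

Chart 2 median avg session (min) ≈ 10; below-median browsers: Samsung Internet, Opera, Safari. Among those, Safari has the highest market share (%) (≈ 40).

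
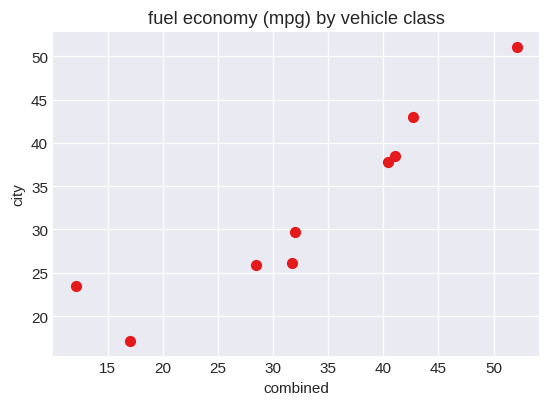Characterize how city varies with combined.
positive, strong

Points are positively correlated; strong (|r| ≈ 0.9).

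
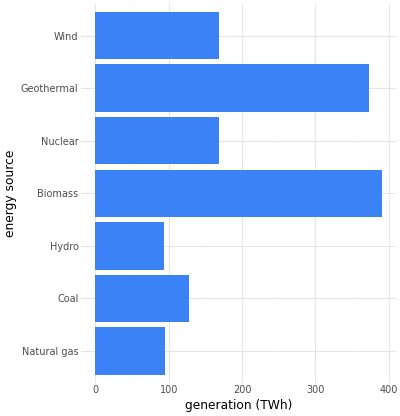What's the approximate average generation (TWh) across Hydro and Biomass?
≈ 250

(100 + 400) / 2 ≈ 250.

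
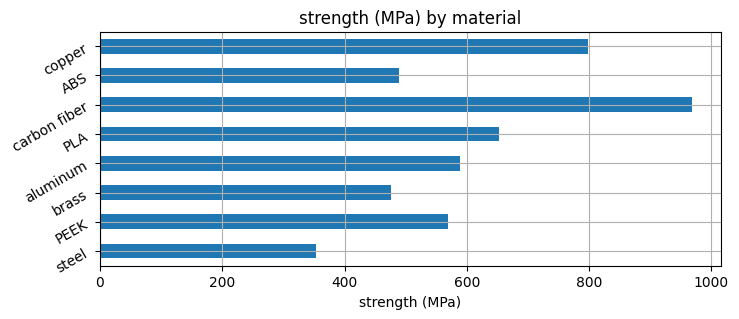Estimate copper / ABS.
≈ 1.6×

copper ≈ 800, ABS ≈ 500; 800/500 ≈ 1.6.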